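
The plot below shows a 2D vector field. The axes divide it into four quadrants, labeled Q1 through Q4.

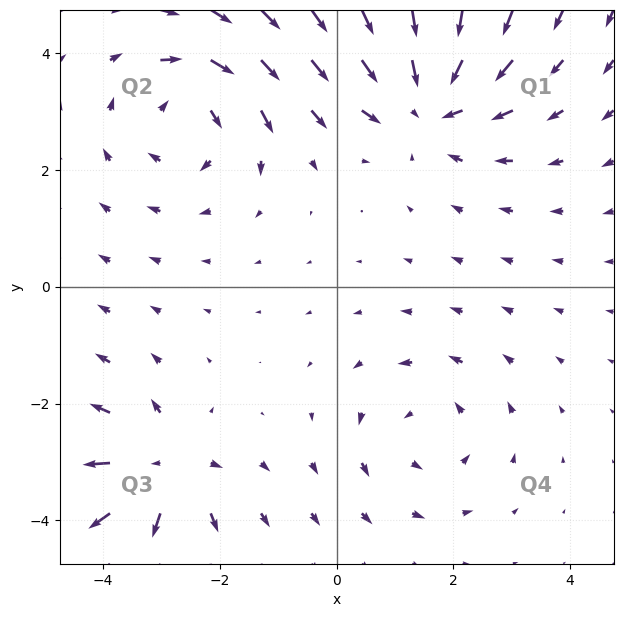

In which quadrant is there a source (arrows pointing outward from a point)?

Q3

The source sits at approximately (-3.0, -3.1), which lies in quadrant Q3. The divergence there is about +5, positive as expected for a source.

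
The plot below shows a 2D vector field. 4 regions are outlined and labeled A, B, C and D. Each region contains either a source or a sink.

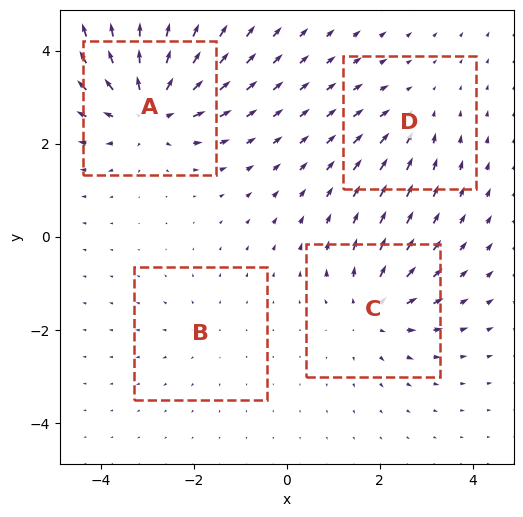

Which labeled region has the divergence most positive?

A

Divergence at each region's feature centre — A: about +7, B: about +2, C: about +5, D: about -3. Region A is most positive.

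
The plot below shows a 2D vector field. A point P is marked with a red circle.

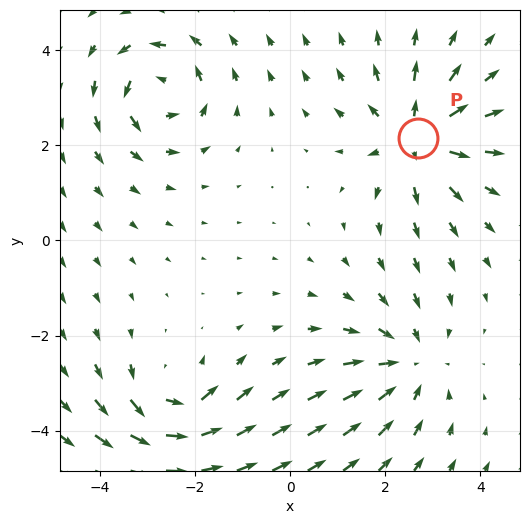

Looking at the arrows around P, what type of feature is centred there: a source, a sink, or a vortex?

source

At P (2.7, 2.1) the arrows spread outward. Divergence about +5, curl ≈0 — positive divergence with near-zero curl is a source.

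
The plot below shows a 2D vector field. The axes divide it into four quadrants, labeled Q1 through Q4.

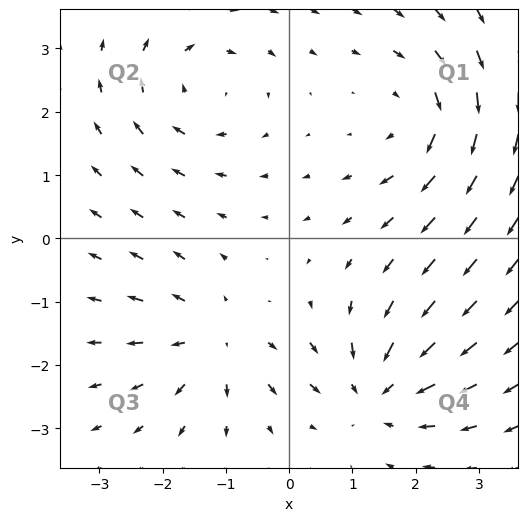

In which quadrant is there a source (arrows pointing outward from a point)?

Q3

The source sits at approximately (-1.2, -1.6), which lies in quadrant Q3. The divergence there is about +5, positive as expected for a source.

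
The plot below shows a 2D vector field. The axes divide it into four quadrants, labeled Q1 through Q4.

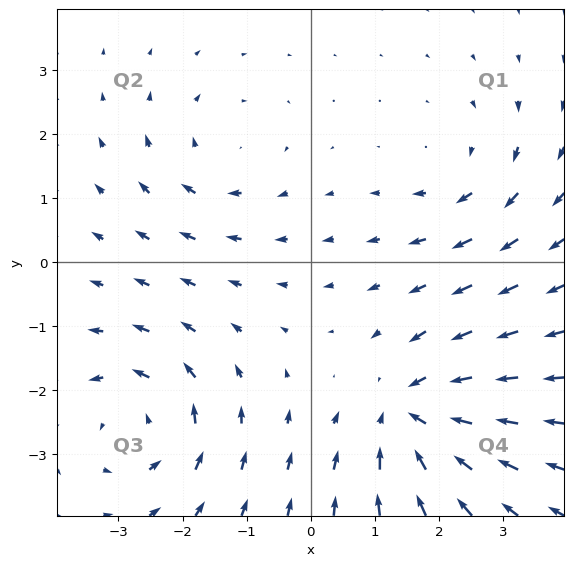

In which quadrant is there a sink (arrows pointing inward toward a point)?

Q4

The sink sits at approximately (1.6, -2.4), which lies in quadrant Q4. The divergence there is about -5, negative as expected for a sink.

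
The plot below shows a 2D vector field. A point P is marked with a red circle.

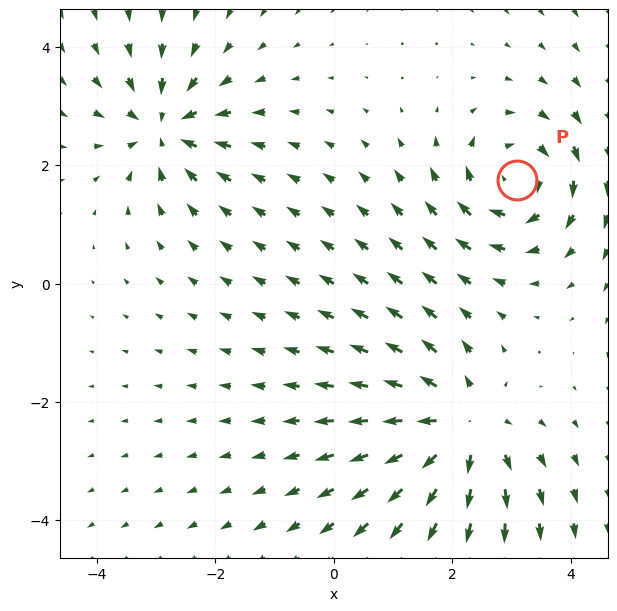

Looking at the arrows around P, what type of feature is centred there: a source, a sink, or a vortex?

At P (3.1, 1.7) the arrows circulate clockwise. Divergence ≈0, curl about -5 — near-zero divergence with nonzero curl is a vortex.

vortex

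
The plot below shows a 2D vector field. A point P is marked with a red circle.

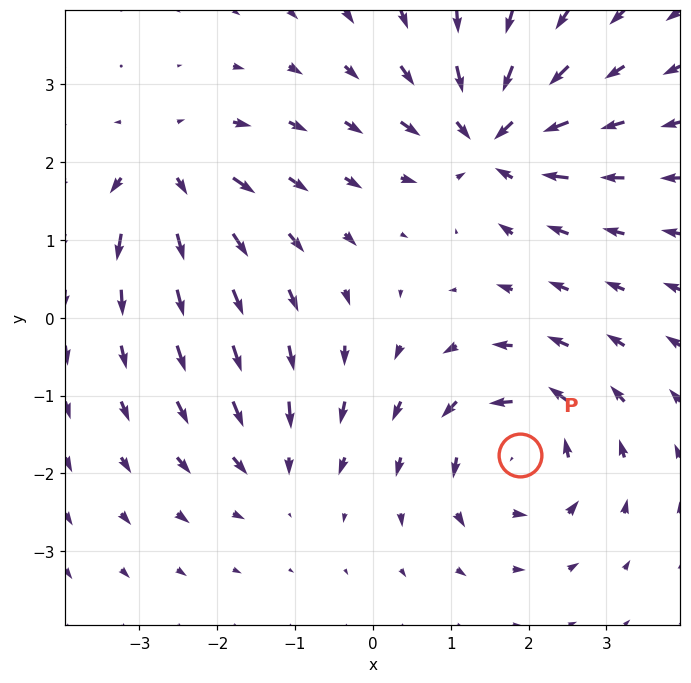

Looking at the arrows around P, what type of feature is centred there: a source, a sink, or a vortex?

vortex

At P (1.9, -1.8) the arrows circulate counterclockwise. Divergence ≈0, curl about +6 — near-zero divergence with nonzero curl is a vortex.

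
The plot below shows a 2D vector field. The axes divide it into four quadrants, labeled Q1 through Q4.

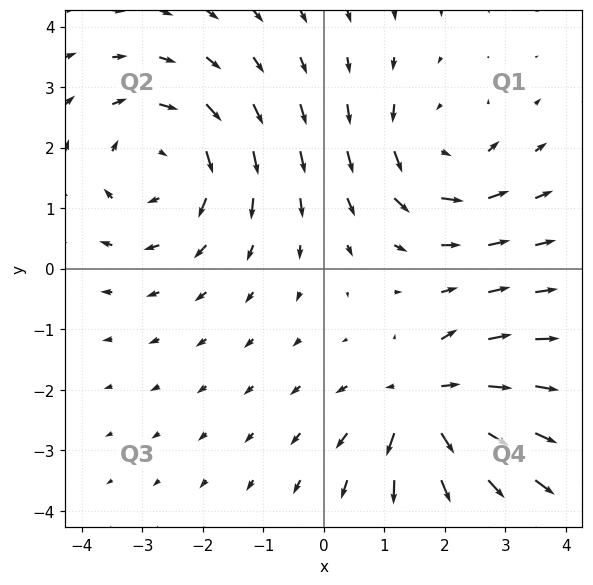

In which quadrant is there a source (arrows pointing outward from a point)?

Q4

The source sits at approximately (1.7, -2.2), which lies in quadrant Q4. The divergence there is about +4, positive as expected for a source.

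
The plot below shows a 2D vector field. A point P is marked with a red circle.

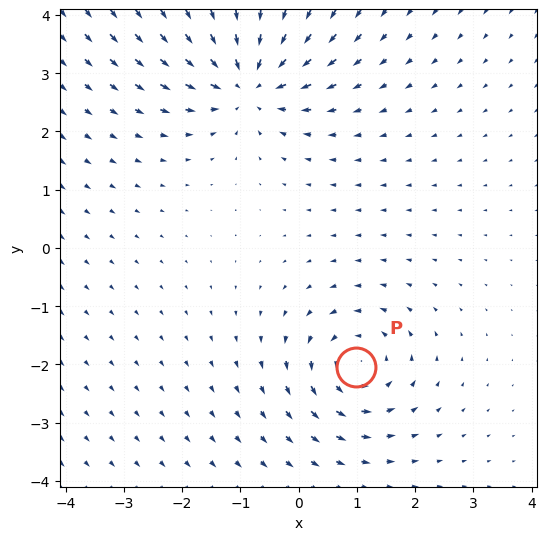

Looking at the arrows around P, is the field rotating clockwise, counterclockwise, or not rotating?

Near P at (1.0, -2.0) the arrows circulate counterclockwise. The curl (z-component) there is about +4; positive curl means counterclockwise rotation.

counterclockwise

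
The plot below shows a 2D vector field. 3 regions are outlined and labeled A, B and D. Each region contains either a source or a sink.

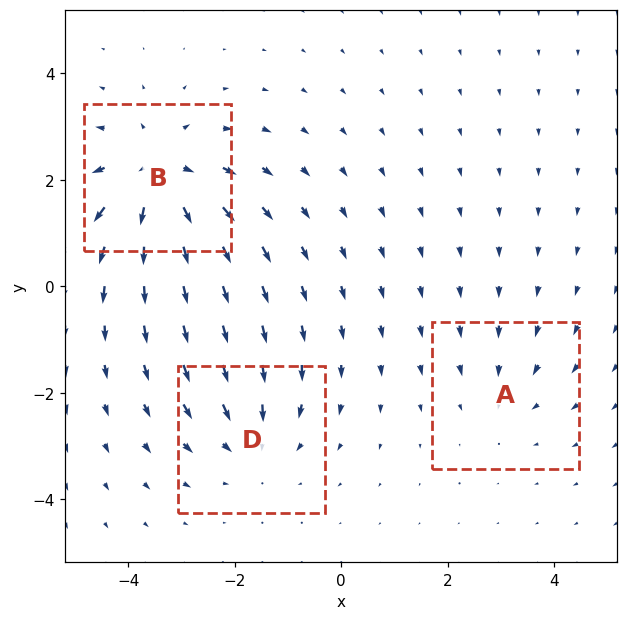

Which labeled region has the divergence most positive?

B

Divergence at each region's feature centre — A: about -2, B: about +4, D: about -3. Region B is most positive.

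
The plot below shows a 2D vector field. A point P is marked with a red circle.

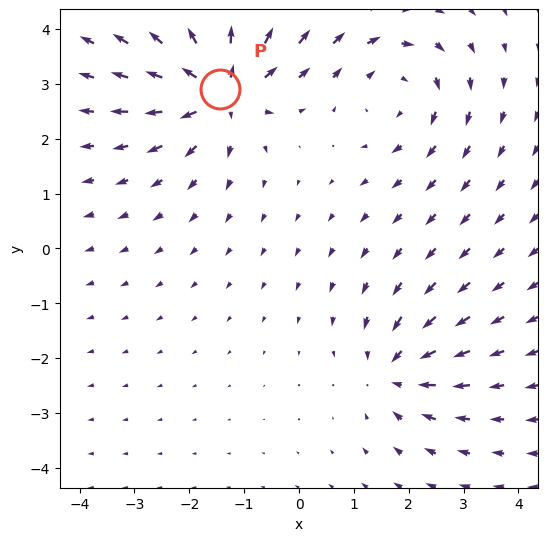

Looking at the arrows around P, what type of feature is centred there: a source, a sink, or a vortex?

At P (-1.4, 2.9) the arrows spread outward. Divergence about +6, curl ≈0 — positive divergence with near-zero curl is a source.

source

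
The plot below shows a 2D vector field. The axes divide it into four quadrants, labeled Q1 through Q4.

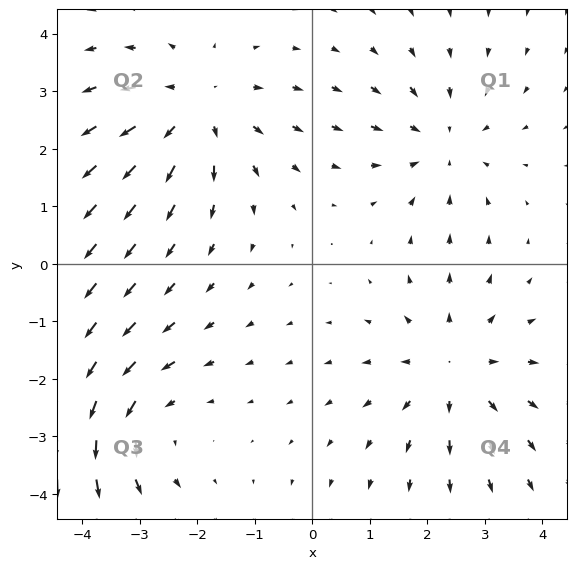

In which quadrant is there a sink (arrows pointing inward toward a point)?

The sink sits at approximately (2.3, 2.1), which lies in quadrant Q1. The divergence there is about -3, negative as expected for a sink.

Q1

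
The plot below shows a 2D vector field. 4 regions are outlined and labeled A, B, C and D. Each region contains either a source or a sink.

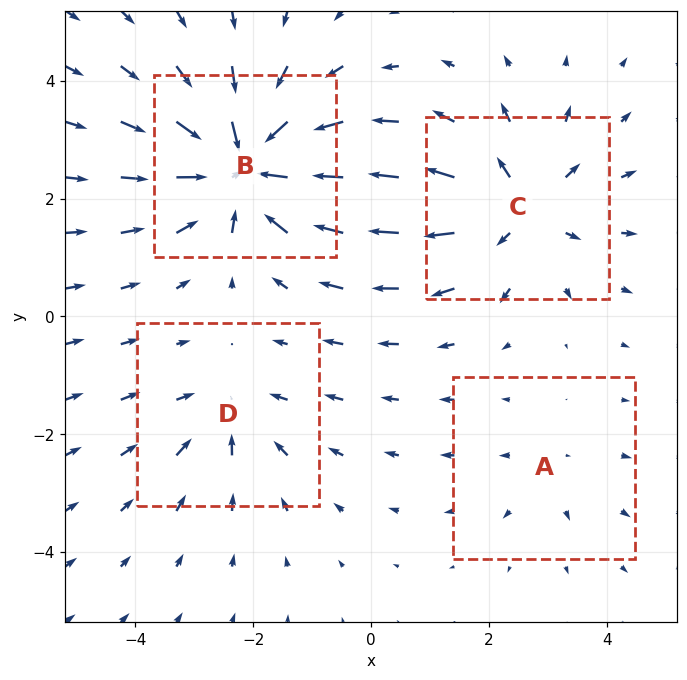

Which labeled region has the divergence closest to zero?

A

Divergence at each region's feature centre — A: about +2, B: about -7, C: about +5, D: about -3. Region A is closest to zero.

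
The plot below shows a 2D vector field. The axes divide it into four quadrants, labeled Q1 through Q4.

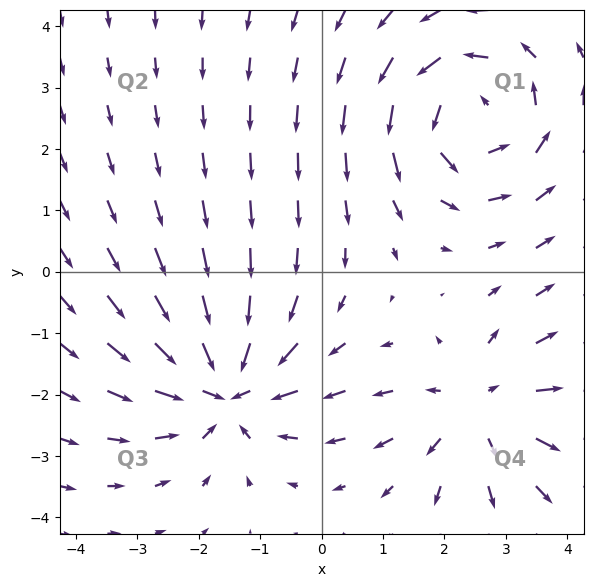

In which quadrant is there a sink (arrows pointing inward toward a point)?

The sink sits at approximately (-1.6, -1.9), which lies in quadrant Q3. The divergence there is about -5, negative as expected for a sink.

Q3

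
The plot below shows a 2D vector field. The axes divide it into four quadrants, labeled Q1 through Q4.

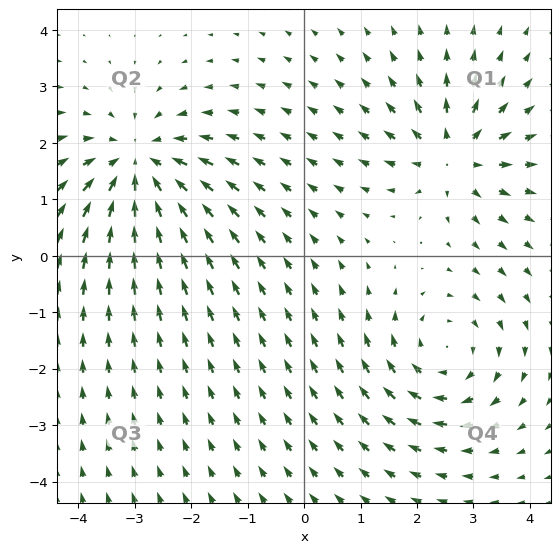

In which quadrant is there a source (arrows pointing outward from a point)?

The source sits at approximately (2.6, 1.8), which lies in quadrant Q1. The divergence there is about +4, positive as expected for a source.

Q1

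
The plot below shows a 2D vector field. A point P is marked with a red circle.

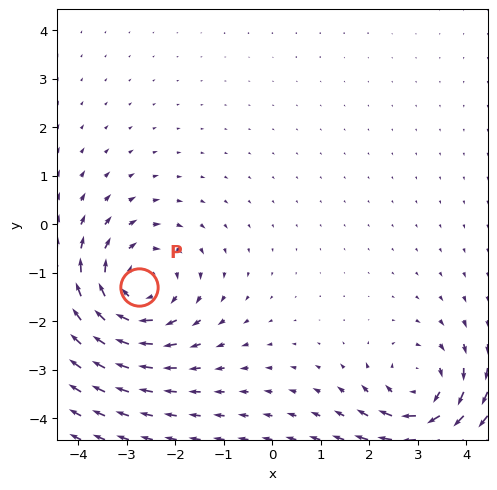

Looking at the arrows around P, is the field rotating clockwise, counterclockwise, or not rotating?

Near P at (-2.8, -1.3) the arrows circulate clockwise. The curl (z-component) there is about -4; negative curl means clockwise rotation.

clockwise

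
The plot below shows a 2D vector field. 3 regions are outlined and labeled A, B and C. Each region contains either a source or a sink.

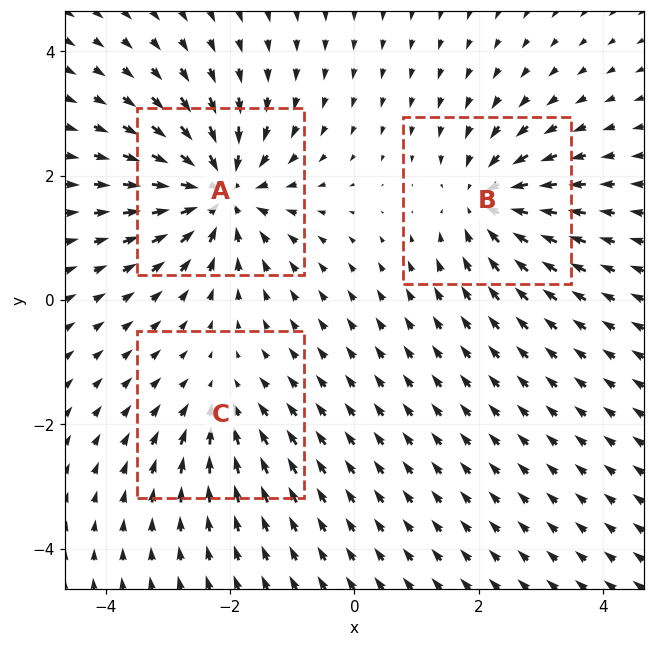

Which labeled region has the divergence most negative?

Divergence at each region's feature centre — A: about -6, B: about -4, C: about -3. Region A is most negative.

A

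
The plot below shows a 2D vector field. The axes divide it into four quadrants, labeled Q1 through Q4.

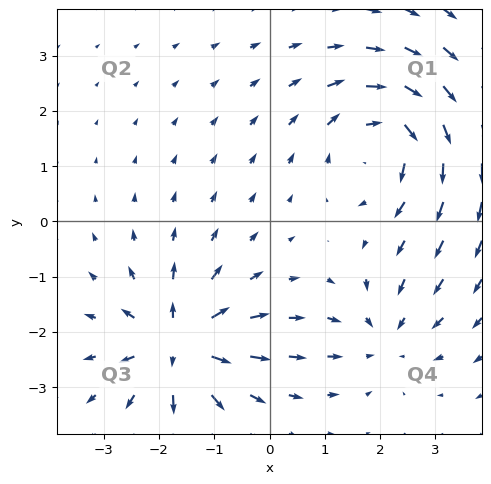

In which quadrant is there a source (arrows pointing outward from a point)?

The source sits at approximately (-1.7, -2.2), which lies in quadrant Q3. The divergence there is about +7, positive as expected for a source.

Q3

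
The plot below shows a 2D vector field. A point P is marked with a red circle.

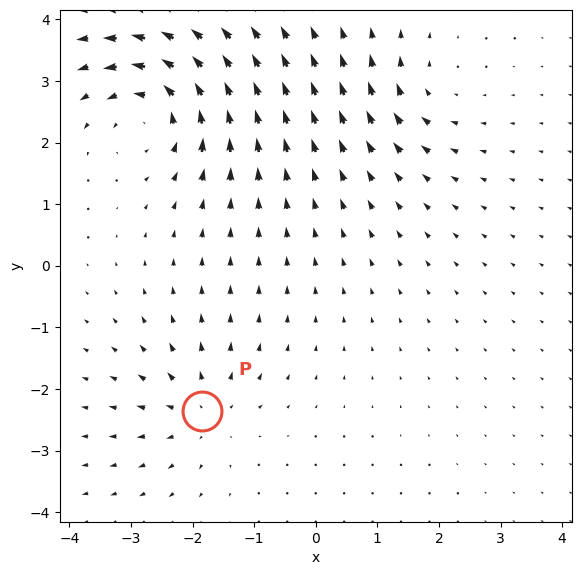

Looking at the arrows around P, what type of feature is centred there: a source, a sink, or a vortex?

At P (-1.8, -2.4) the arrows spread outward. Divergence about +4, curl ≈0 — positive divergence with near-zero curl is a source.

source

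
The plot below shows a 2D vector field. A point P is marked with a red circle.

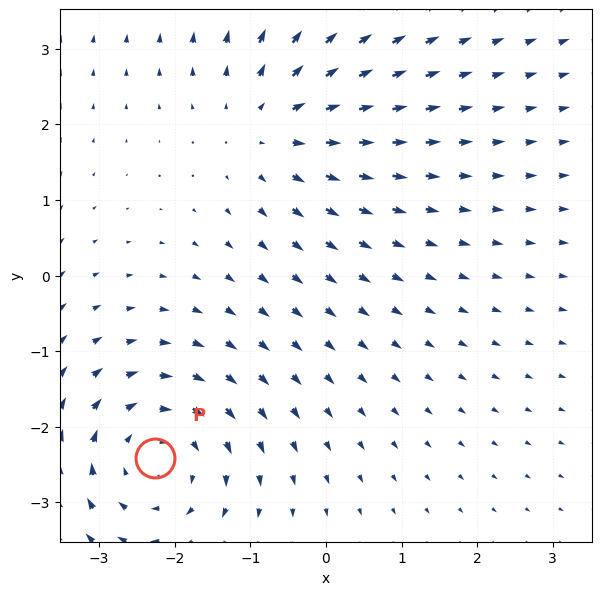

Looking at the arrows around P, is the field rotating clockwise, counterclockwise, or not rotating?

clockwise

Near P at (-2.3, -2.4) the arrows circulate clockwise. The curl (z-component) there is about -4; negative curl means clockwise rotation.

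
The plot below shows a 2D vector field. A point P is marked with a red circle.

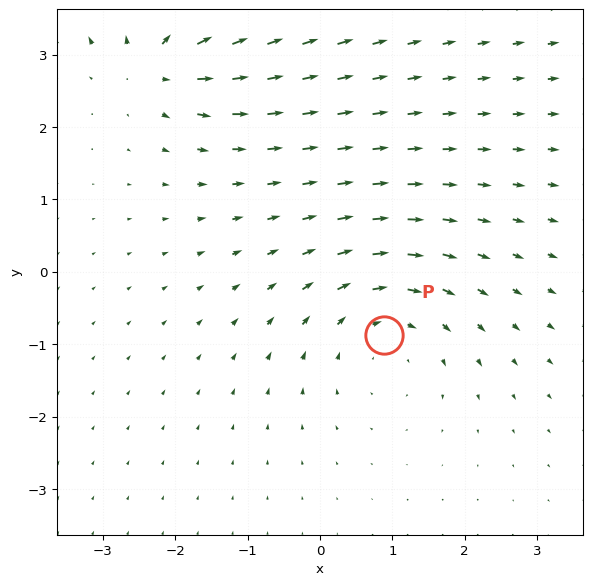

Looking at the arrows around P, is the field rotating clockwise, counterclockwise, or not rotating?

Near P at (0.9, -0.9) the arrows circulate clockwise. The curl (z-component) there is about -4; negative curl means clockwise rotation.

clockwise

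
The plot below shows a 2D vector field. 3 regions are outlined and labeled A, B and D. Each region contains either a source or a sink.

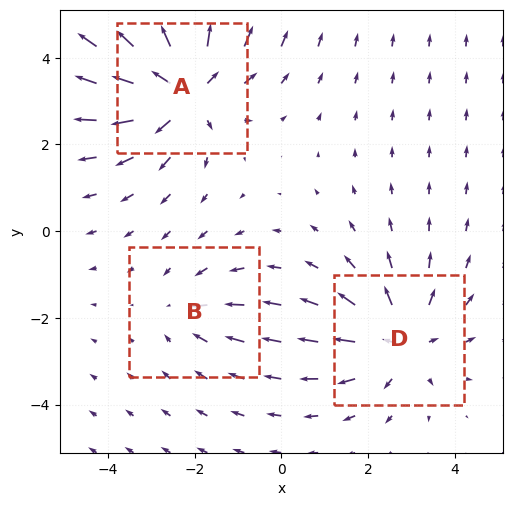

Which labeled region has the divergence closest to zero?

Divergence at each region's feature centre — A: about +5, B: about -2, D: about +3. Region B is closest to zero.

B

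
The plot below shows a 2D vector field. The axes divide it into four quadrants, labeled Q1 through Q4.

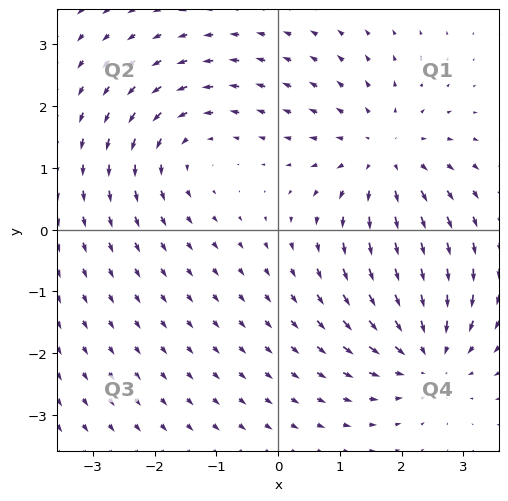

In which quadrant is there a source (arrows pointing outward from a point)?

The source sits at approximately (1.7, 1.2), which lies in quadrant Q1. The divergence there is about +3, positive as expected for a source.

Q1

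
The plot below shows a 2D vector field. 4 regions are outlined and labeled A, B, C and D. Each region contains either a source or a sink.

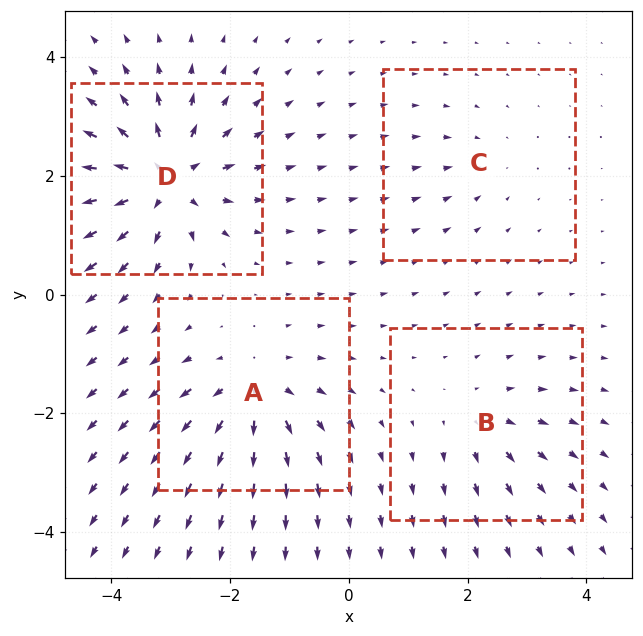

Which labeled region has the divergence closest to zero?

C

Divergence at each region's feature centre — A: about +6, B: about +4, C: about -2, D: about +9. Region C is closest to zero.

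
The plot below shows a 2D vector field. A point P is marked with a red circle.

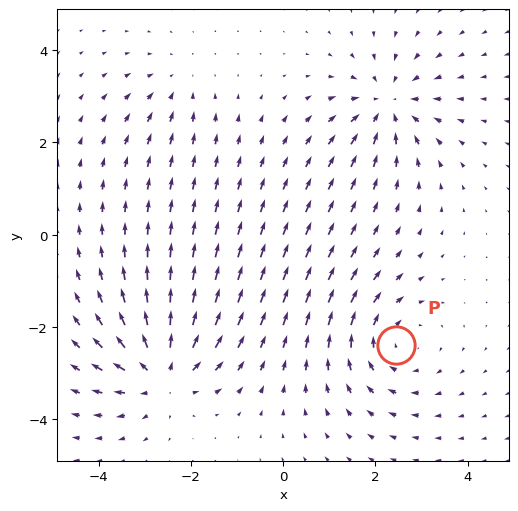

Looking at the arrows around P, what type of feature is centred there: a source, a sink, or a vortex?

At P (2.4, -2.4) the arrows circulate clockwise. Divergence ≈0, curl about -4 — near-zero divergence with nonzero curl is a vortex.

vortex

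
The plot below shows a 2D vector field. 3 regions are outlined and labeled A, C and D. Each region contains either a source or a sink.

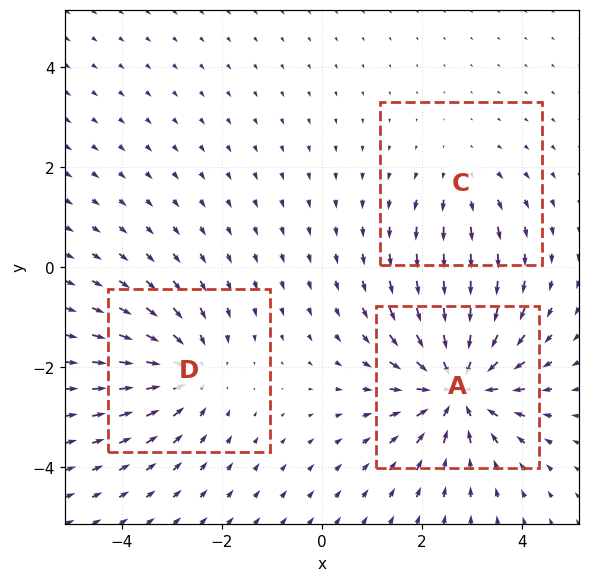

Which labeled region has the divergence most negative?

A

Divergence at each region's feature centre — A: about -5, C: about +2, D: about -3. Region A is most negative.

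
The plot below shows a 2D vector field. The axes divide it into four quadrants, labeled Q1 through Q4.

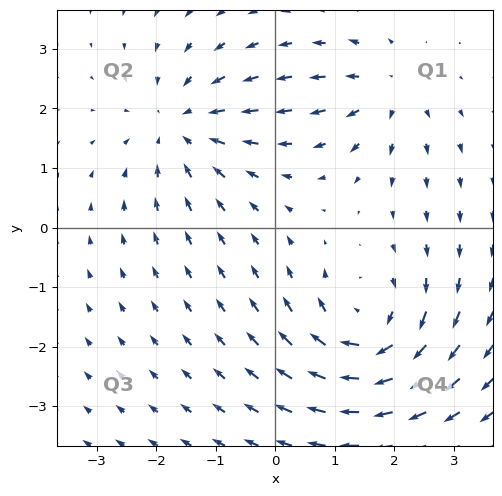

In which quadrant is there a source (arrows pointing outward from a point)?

Q1

The source sits at approximately (1.9, 2.3), which lies in quadrant Q1. The divergence there is about +4, positive as expected for a source.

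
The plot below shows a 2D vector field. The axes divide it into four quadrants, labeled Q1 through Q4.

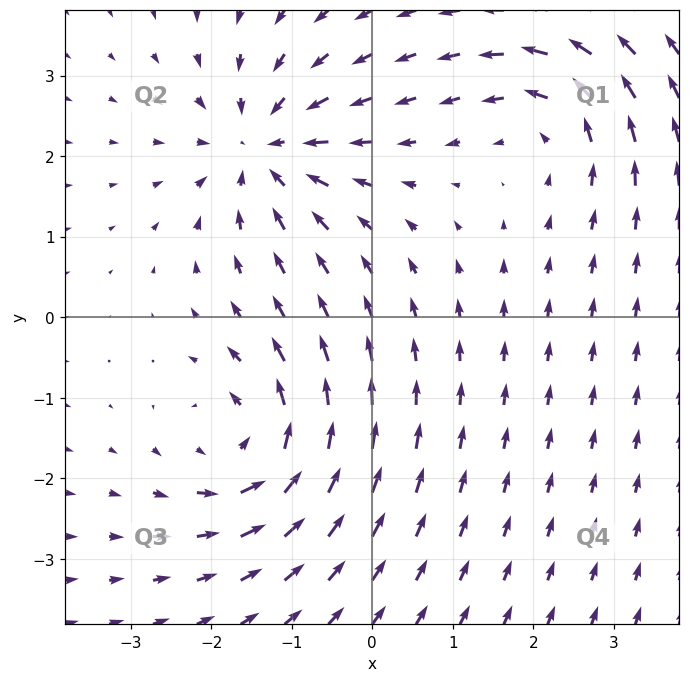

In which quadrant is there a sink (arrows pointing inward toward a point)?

The sink sits at approximately (-1.4, 2.1), which lies in quadrant Q2. The divergence there is about -4, negative as expected for a sink.

Q2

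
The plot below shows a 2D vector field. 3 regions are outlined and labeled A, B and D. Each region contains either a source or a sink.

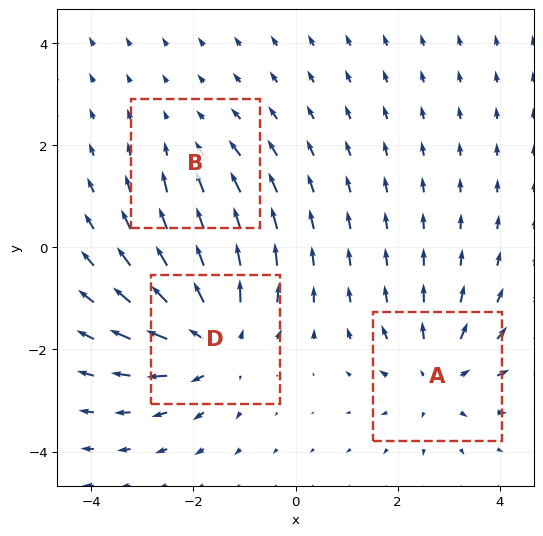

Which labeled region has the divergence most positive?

D

Divergence at each region's feature centre — A: about +3, B: about -2, D: about +4. Region D is most positive.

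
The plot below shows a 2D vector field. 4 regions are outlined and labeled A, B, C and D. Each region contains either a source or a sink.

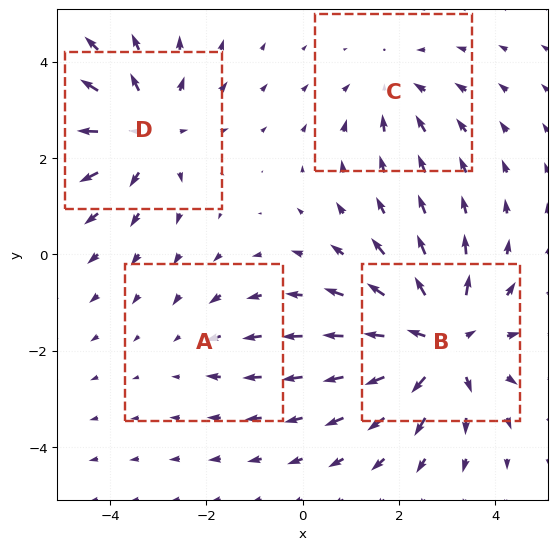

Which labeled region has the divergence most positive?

B

Divergence at each region's feature centre — A: about -2, B: about +6, C: about -3, D: about +4. Region B is most positive.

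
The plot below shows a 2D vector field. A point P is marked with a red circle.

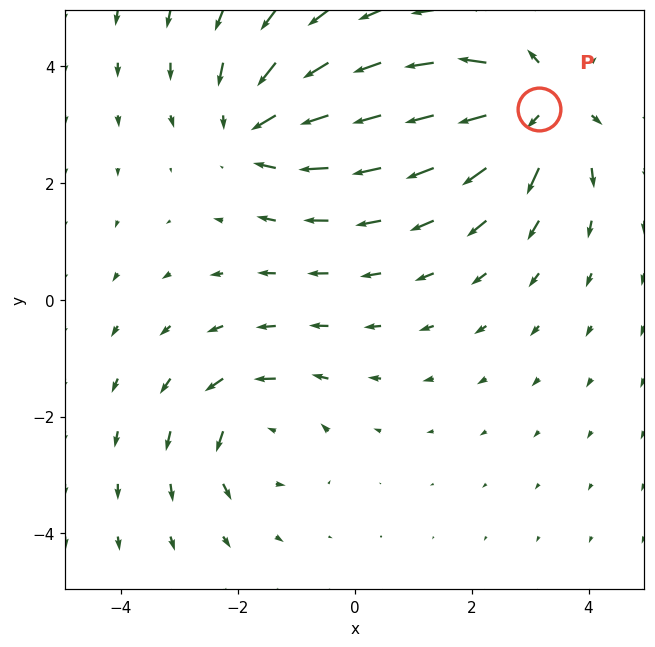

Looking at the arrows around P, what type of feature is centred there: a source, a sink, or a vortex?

source

At P (3.2, 3.3) the arrows spread outward. Divergence about +6, curl ≈0 — positive divergence with near-zero curl is a source.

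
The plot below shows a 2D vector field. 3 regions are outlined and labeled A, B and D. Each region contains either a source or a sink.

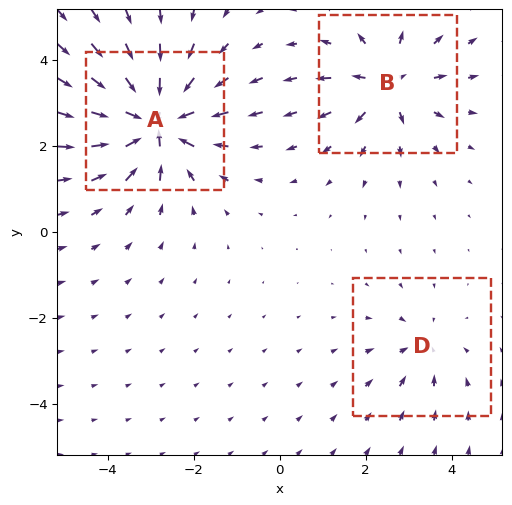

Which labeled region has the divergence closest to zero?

D

Divergence at each region's feature centre — A: about -6, B: about +4, D: about -2. Region D is closest to zero.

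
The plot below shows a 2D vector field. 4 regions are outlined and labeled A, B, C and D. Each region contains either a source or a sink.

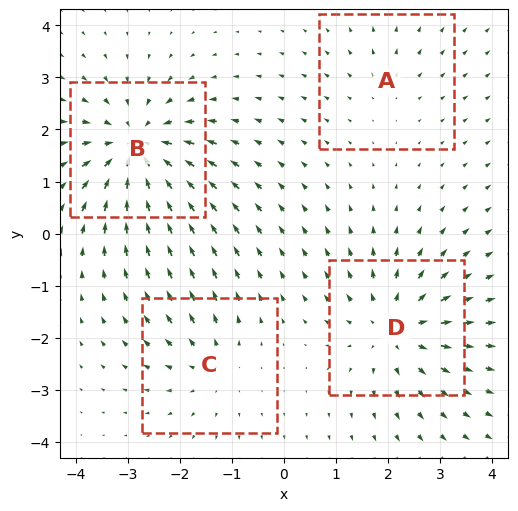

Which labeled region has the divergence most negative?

B

Divergence at each region's feature centre — A: about +2, B: about -7, C: about +4, D: about +5. Region B is most negative.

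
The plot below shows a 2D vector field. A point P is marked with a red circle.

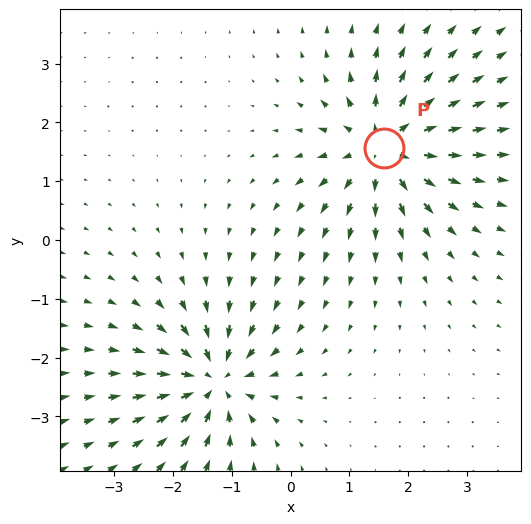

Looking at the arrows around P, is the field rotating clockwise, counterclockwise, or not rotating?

Near P at (1.6, 1.6) the arrows show no circulation. The curl there is ≈0.

not rotating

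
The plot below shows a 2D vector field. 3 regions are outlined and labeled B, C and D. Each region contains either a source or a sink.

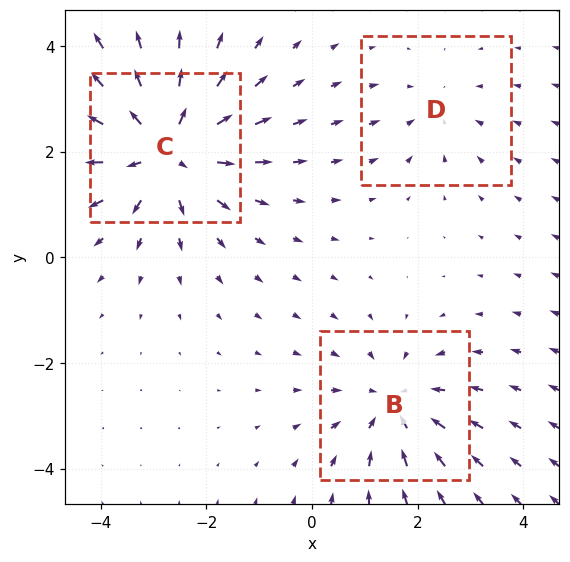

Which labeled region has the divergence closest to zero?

Divergence at each region's feature centre — B: about -3, C: about +4, D: about -2. Region D is closest to zero.

D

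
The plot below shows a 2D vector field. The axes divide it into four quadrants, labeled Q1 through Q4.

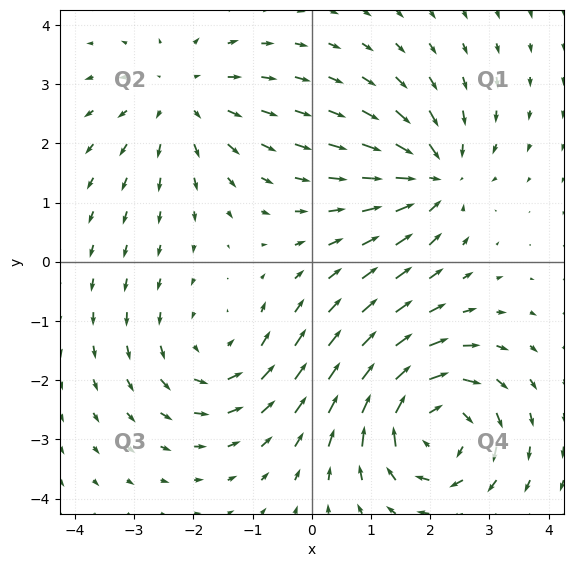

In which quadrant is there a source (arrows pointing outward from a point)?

The source sits at approximately (-2.2, 2.8), which lies in quadrant Q2. The divergence there is about +3, positive as expected for a source.

Q2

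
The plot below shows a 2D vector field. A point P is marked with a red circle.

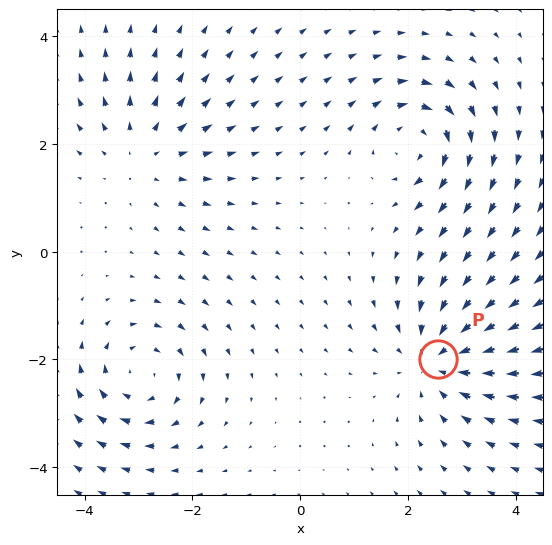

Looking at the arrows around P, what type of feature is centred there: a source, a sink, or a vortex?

sink

At P (2.6, -2.0) the arrows converge inward. Divergence about -5, curl ≈0 — negative divergence with near-zero curl is a sink.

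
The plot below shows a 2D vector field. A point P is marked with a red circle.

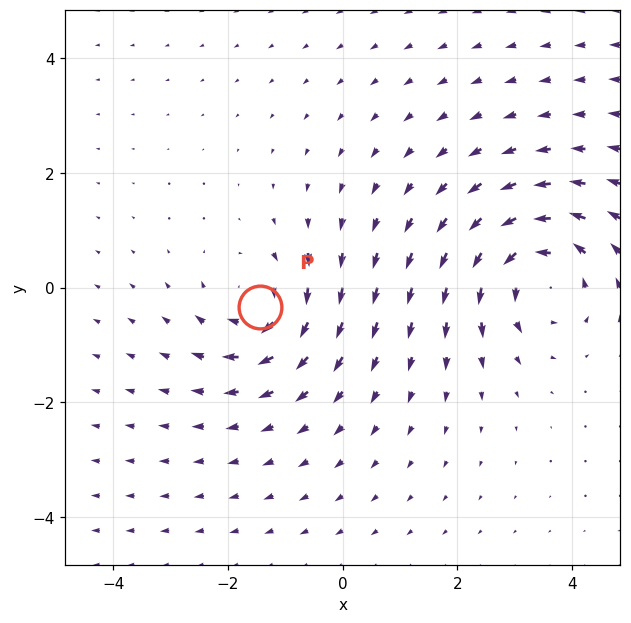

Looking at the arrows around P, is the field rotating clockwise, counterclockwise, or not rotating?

clockwise

Near P at (-1.4, -0.3) the arrows circulate clockwise. The curl (z-component) there is about -5; negative curl means clockwise rotation.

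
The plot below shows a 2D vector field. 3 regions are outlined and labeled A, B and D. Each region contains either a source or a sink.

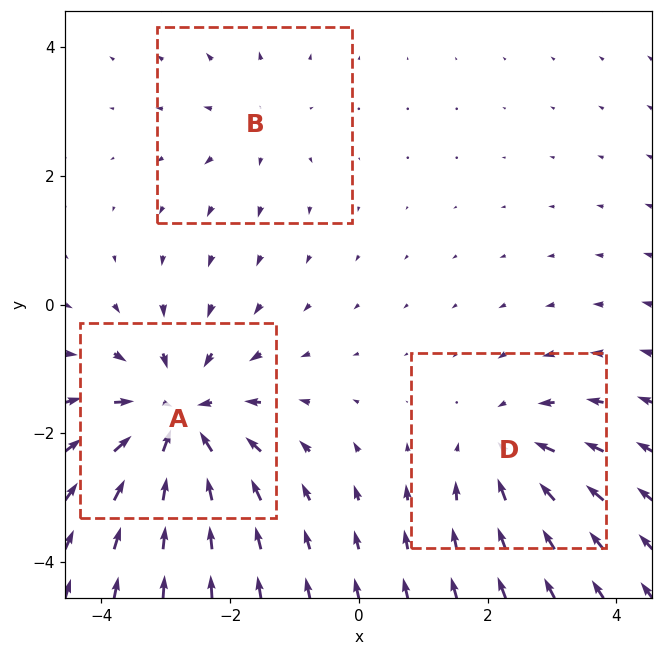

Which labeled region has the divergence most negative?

A

Divergence at each region's feature centre — A: about -5, B: about +2, D: about -3. Region A is most negative.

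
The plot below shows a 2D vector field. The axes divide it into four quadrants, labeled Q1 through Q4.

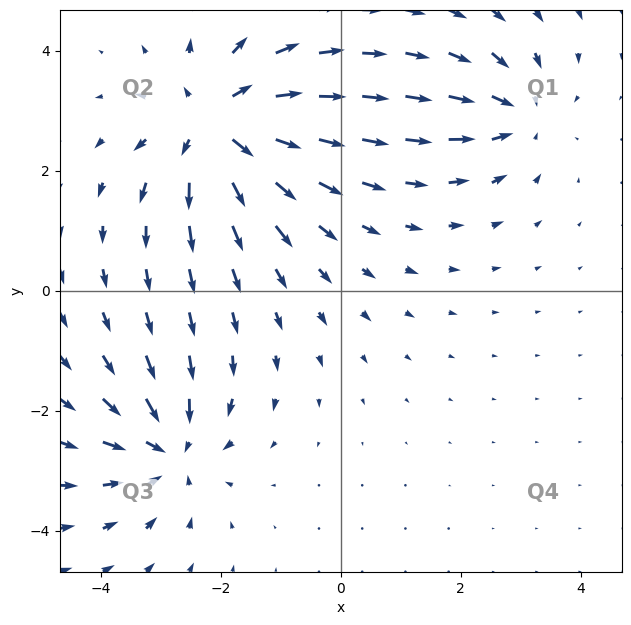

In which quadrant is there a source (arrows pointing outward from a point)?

Q2

The source sits at approximately (-2.1, 2.8), which lies in quadrant Q2. The divergence there is about +5, positive as expected for a source.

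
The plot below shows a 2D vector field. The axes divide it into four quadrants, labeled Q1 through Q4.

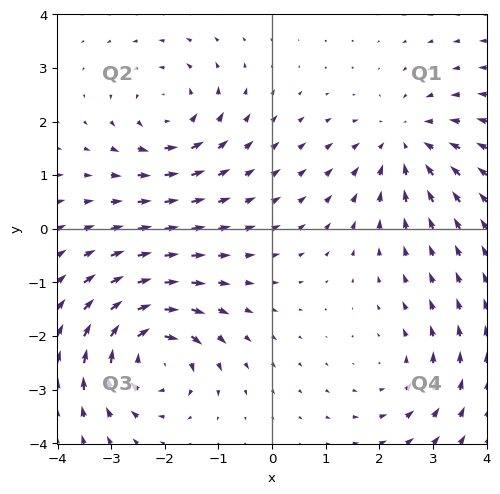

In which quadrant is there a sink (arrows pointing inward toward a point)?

The sink sits at approximately (2.5, 1.6), which lies in quadrant Q1. The divergence there is about -4, negative as expected for a sink.

Q1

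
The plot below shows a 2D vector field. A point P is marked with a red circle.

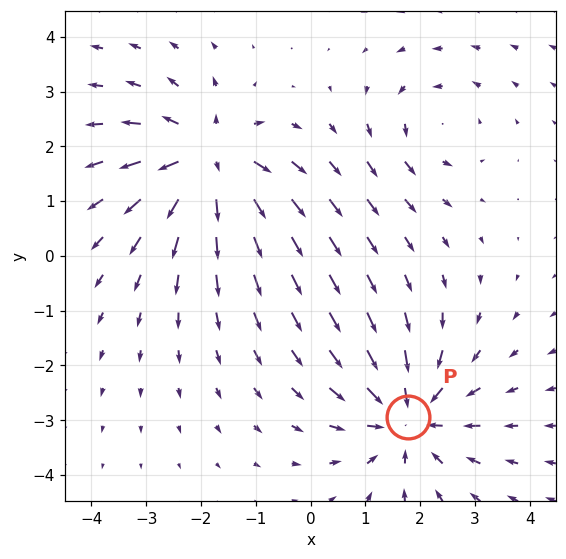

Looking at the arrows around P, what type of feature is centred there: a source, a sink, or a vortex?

sink

At P (1.8, -2.9) the arrows converge inward. Divergence about -5, curl ≈0 — negative divergence with near-zero curl is a sink.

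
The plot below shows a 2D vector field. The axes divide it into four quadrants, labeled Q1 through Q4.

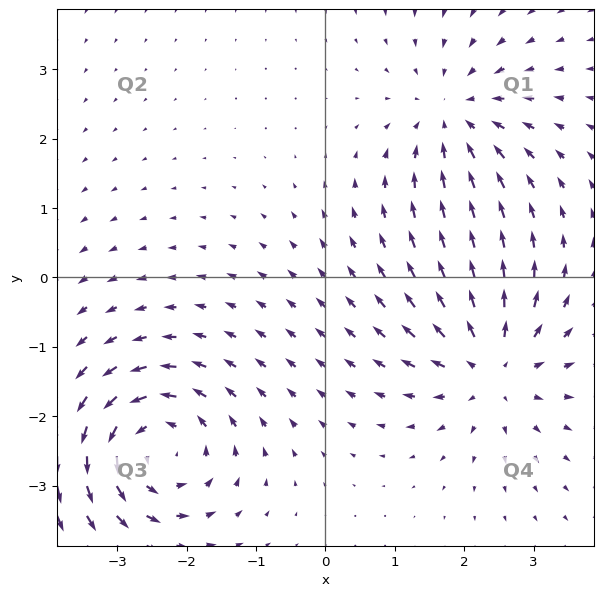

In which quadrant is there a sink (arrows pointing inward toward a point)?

Q1

The sink sits at approximately (1.9, 2.3), which lies in quadrant Q1. The divergence there is about -3, negative as expected for a sink.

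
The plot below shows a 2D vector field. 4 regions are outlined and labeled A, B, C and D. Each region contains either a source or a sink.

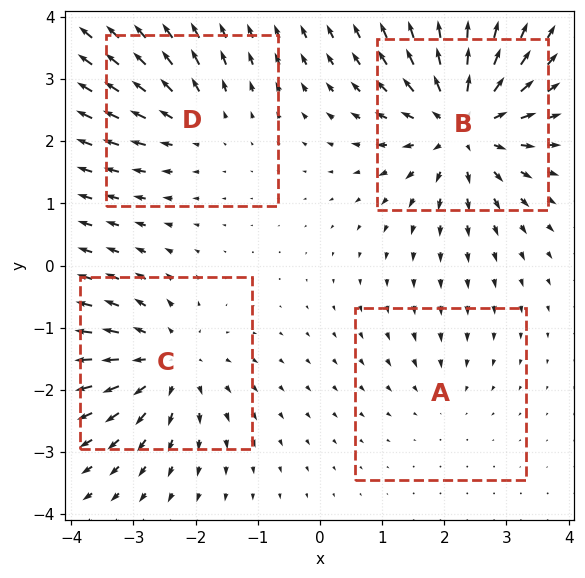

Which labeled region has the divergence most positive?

Divergence at each region's feature centre — A: about -2, B: about +7, C: about +5, D: about +4. Region B is most positive.

B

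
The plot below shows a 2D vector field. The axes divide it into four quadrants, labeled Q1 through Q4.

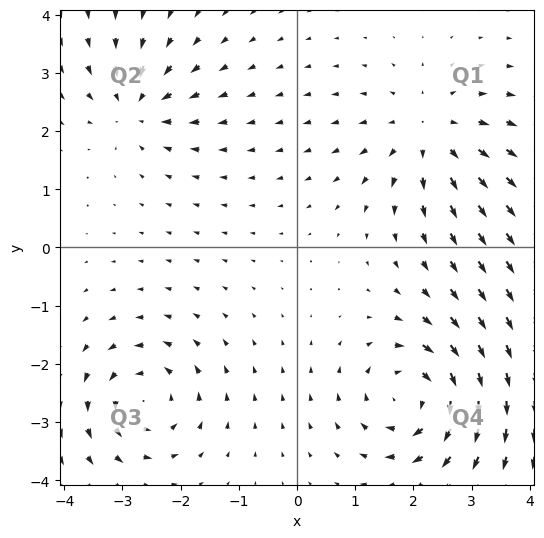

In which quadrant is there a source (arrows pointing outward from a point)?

Q1

The source sits at approximately (2.3, 2.0), which lies in quadrant Q1. The divergence there is about +4, positive as expected for a source.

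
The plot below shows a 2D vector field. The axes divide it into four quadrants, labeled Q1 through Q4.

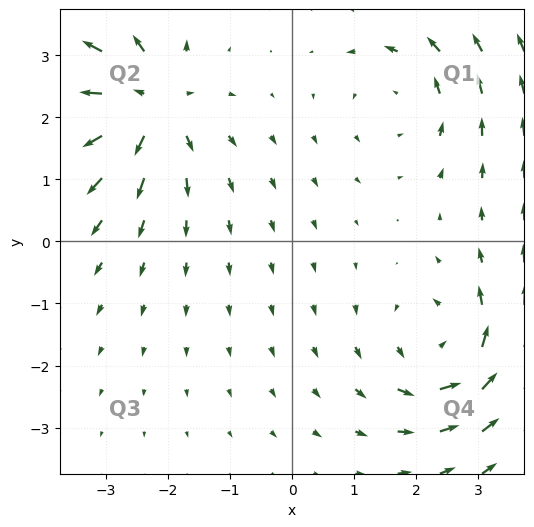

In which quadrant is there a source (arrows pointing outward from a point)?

Q2

The source sits at approximately (-2.3, 2.2), which lies in quadrant Q2. The divergence there is about +5, positive as expected for a source.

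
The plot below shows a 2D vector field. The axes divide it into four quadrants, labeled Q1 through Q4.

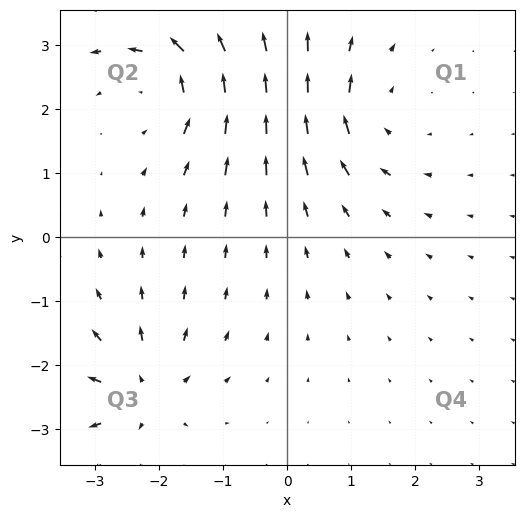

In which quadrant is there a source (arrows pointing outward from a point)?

The source sits at approximately (-2.3, -2.4), which lies in quadrant Q3. The divergence there is about +5, positive as expected for a source.

Q3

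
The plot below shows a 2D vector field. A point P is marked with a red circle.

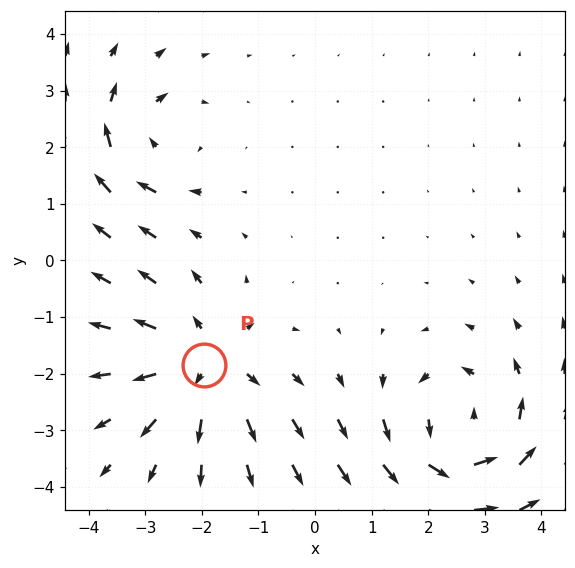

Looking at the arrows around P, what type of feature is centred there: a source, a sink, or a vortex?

At P (-2.0, -1.8) the arrows spread outward. Divergence about +4, curl ≈0 — positive divergence with near-zero curl is a source.

source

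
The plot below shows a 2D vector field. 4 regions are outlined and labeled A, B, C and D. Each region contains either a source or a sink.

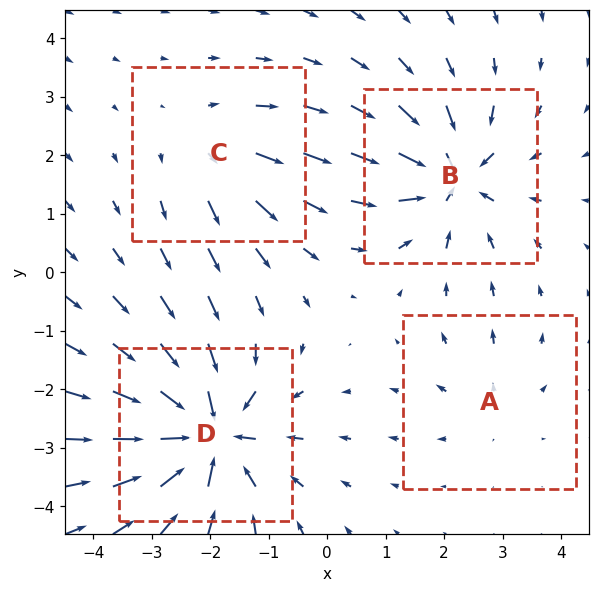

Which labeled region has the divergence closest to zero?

A

Divergence at each region's feature centre — A: about +2, B: about -7, C: about +4, D: about -9. Region A is closest to zero.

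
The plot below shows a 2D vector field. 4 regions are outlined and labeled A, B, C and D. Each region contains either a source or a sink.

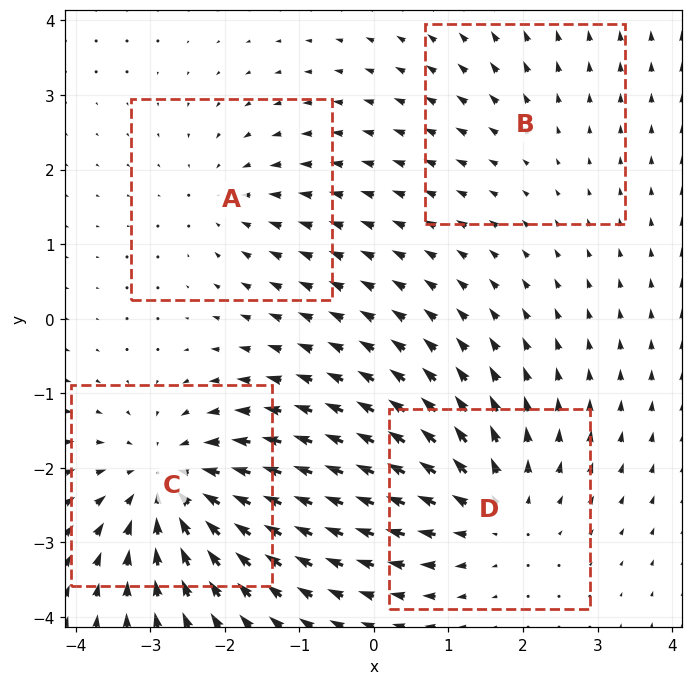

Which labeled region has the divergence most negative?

C

Divergence at each region's feature centre — A: about -3, B: about +2, C: about -6, D: about +5. Region C is most negative.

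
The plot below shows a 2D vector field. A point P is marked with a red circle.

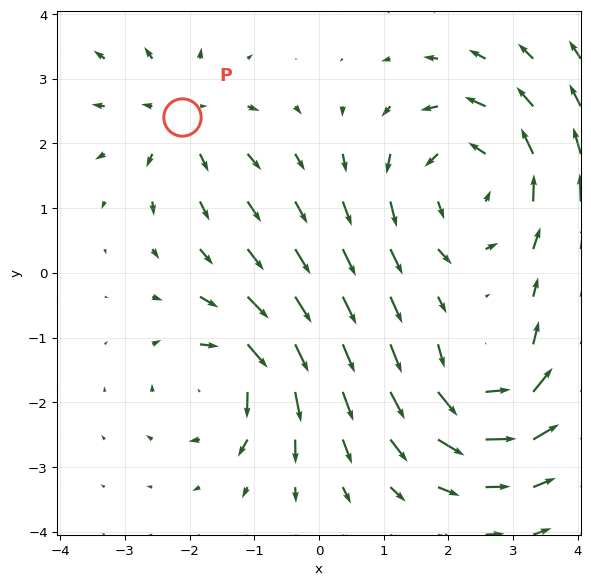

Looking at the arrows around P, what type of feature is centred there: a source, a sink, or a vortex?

At P (-2.1, 2.4) the arrows spread outward. Divergence about +3, curl ≈0 — positive divergence with near-zero curl is a source.

source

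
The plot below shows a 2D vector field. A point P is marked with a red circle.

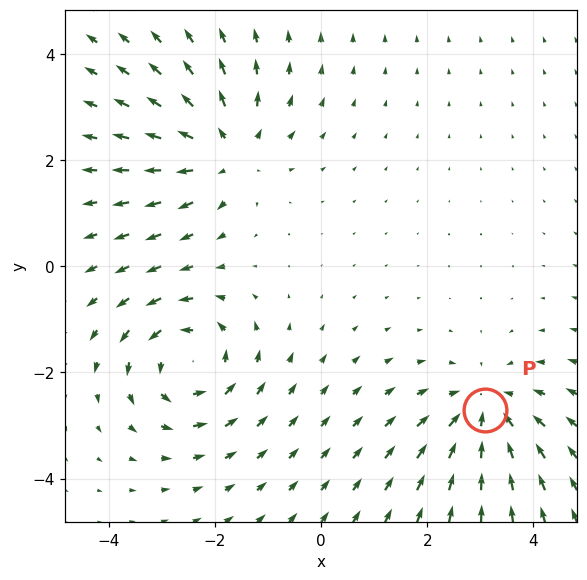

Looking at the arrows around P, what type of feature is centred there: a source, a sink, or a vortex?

sink

At P (3.1, -2.7) the arrows converge inward. Divergence about -4, curl ≈0 — negative divergence with near-zero curl is a sink.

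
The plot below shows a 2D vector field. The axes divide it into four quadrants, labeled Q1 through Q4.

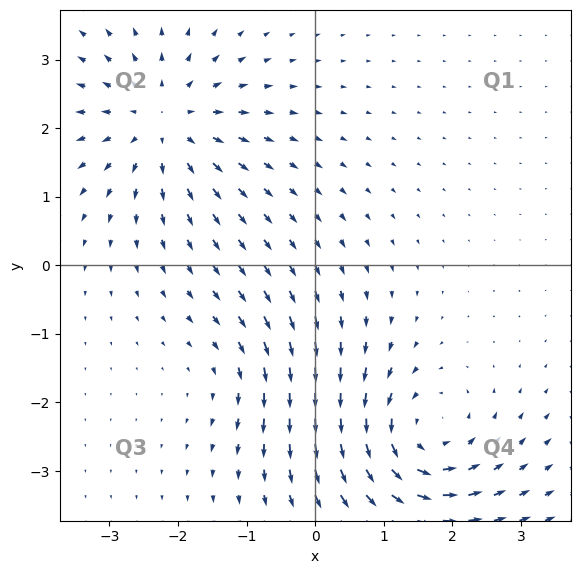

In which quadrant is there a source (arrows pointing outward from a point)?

Q2

The source sits at approximately (-2.2, 2.1), which lies in quadrant Q2. The divergence there is about +5, positive as expected for a source.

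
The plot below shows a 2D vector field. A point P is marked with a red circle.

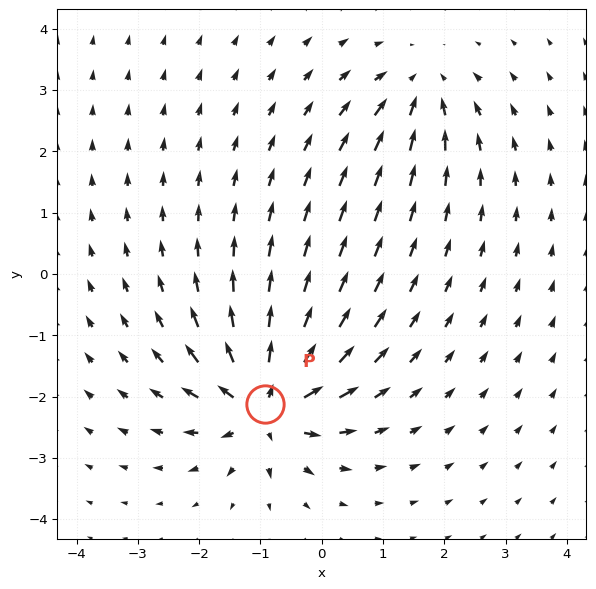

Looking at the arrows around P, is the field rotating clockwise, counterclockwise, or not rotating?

not rotating

Near P at (-0.9, -2.1) the arrows show no circulation. The curl there is ≈0.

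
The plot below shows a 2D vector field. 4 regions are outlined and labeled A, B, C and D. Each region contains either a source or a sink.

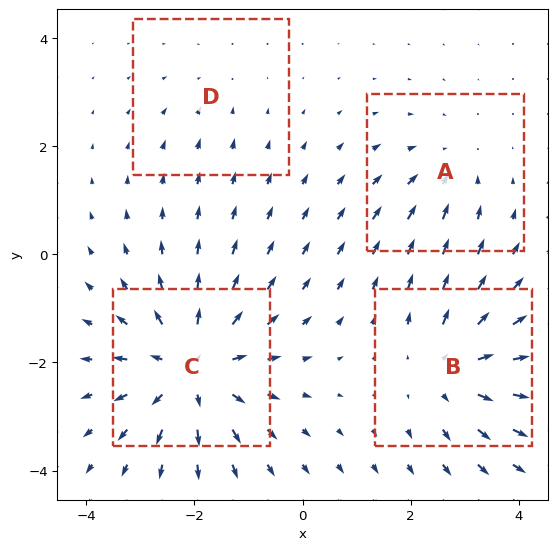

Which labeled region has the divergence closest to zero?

D

Divergence at each region's feature centre — A: about -3, B: about +5, C: about +6, D: about -2. Region D is closest to zero.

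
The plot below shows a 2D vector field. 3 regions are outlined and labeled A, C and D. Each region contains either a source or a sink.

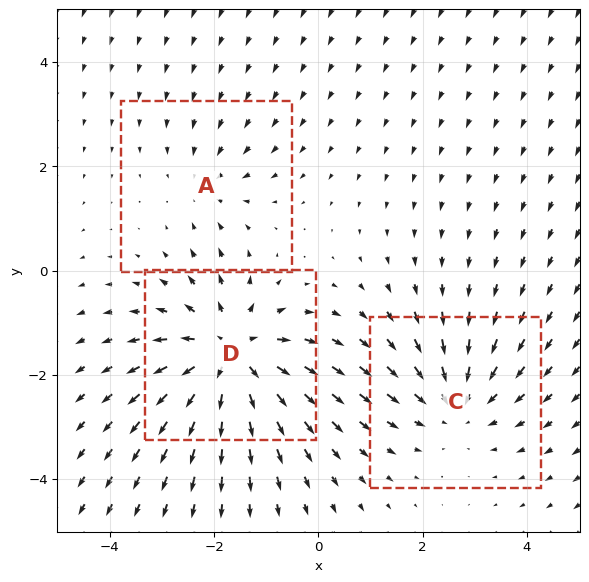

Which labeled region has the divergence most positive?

Divergence at each region's feature centre — A: about -2, C: about -3, D: about +4. Region D is most positive.

D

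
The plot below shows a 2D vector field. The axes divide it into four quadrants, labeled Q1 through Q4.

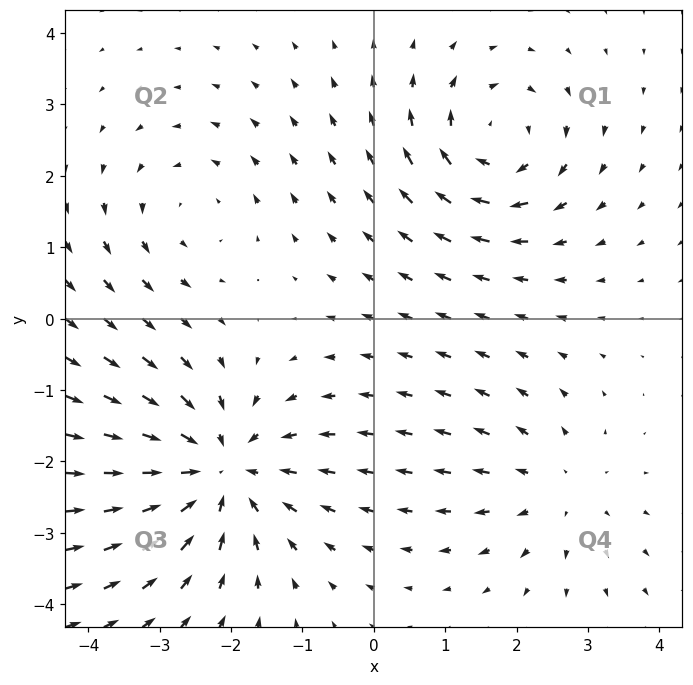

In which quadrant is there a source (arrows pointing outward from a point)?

The source sits at approximately (2.5, -2.4), which lies in quadrant Q4. The divergence there is about +2, positive as expected for a source.

Q4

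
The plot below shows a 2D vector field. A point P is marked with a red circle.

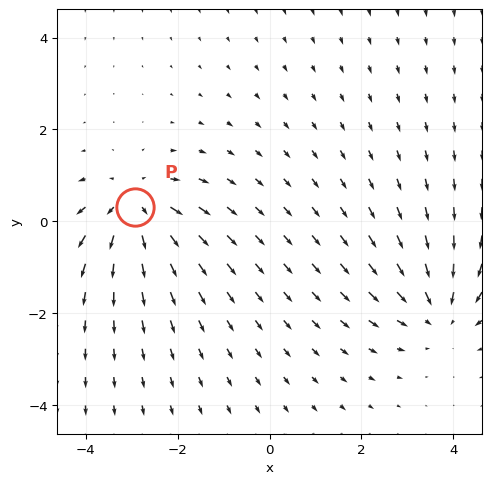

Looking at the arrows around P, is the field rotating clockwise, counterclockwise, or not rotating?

Near P at (-2.9, 0.3) the arrows show no circulation. The curl there is ≈0.

not rotating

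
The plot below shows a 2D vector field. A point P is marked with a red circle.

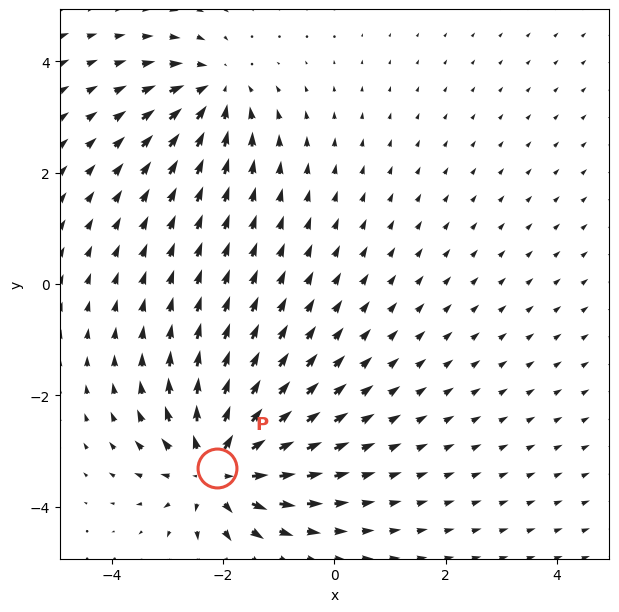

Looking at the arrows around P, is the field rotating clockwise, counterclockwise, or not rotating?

Near P at (-2.1, -3.3) the arrows show no circulation. The curl there is ≈0.

not rotating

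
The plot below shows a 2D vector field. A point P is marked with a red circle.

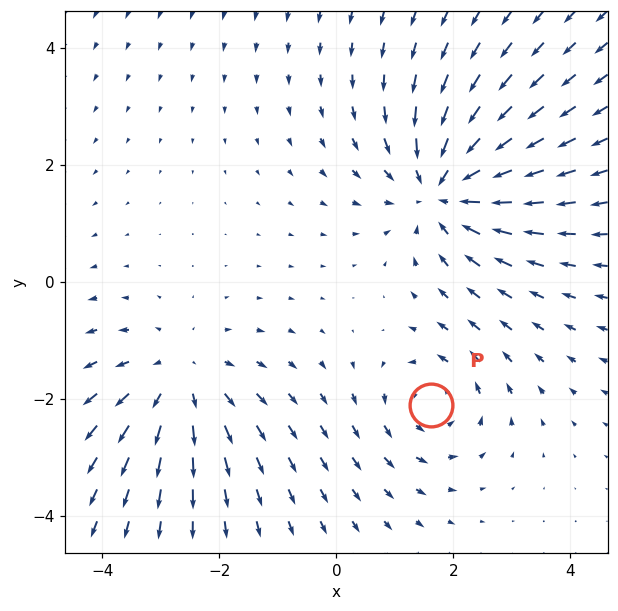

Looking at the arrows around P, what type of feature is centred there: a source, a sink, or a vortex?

vortex

At P (1.6, -2.1) the arrows circulate counterclockwise. Divergence ≈0, curl about +3 — near-zero divergence with nonzero curl is a vortex.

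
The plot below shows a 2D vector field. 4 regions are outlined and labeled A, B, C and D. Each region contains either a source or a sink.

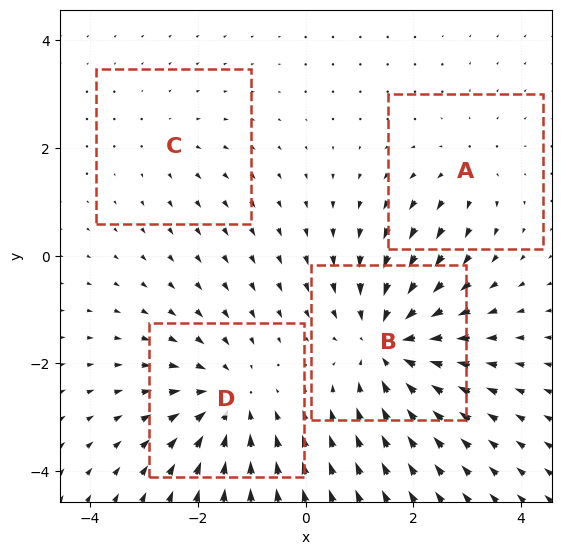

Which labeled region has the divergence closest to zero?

C

Divergence at each region's feature centre — A: about +3, B: about -6, C: about +2, D: about -5. Region C is closest to zero.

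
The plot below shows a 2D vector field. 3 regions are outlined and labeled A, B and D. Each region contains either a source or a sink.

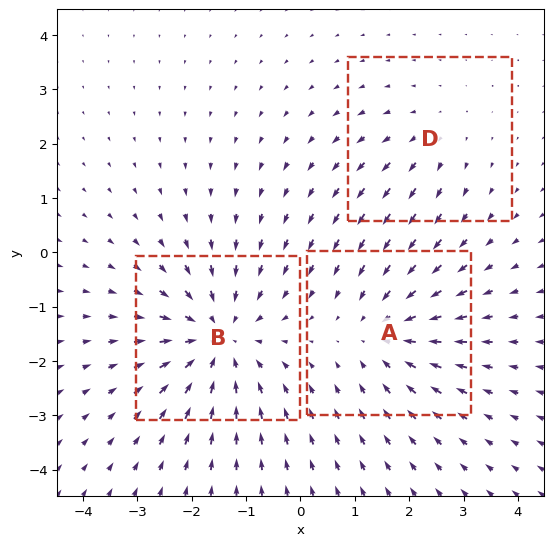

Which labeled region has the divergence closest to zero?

Divergence at each region's feature centre — A: about -3, B: about -4, D: about +2. Region D is closest to zero.

D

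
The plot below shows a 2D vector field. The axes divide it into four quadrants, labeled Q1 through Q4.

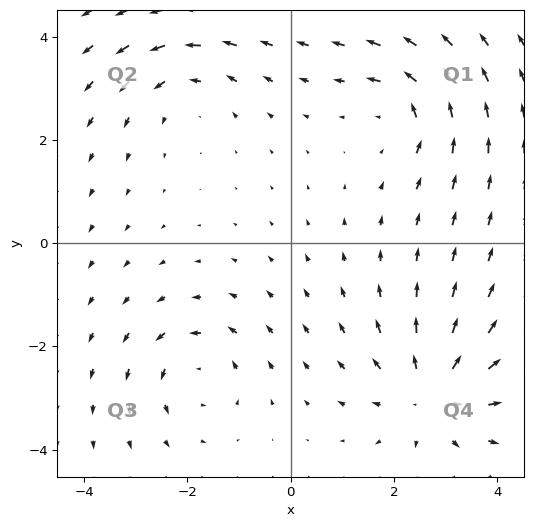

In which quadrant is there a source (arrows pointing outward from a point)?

The source sits at approximately (2.7, -2.9), which lies in quadrant Q4. The divergence there is about +3, positive as expected for a source.

Q4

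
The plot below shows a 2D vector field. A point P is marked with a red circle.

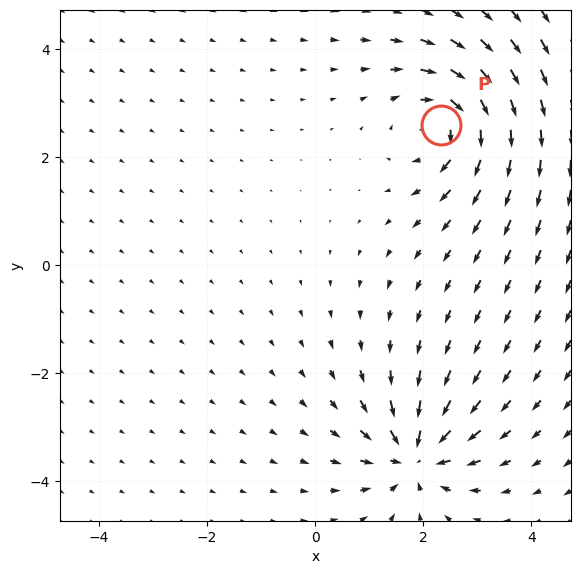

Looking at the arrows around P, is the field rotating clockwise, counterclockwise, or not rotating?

Near P at (2.3, 2.6) the arrows circulate clockwise. The curl (z-component) there is about -3; negative curl means clockwise rotation.

clockwise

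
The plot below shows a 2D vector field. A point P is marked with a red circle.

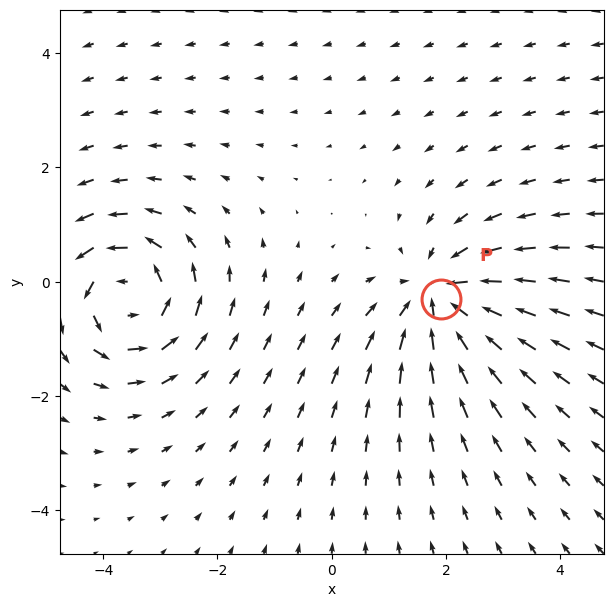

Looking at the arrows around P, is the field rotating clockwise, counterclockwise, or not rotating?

not rotating

Near P at (1.9, -0.3) the arrows show no circulation. The curl there is ≈0.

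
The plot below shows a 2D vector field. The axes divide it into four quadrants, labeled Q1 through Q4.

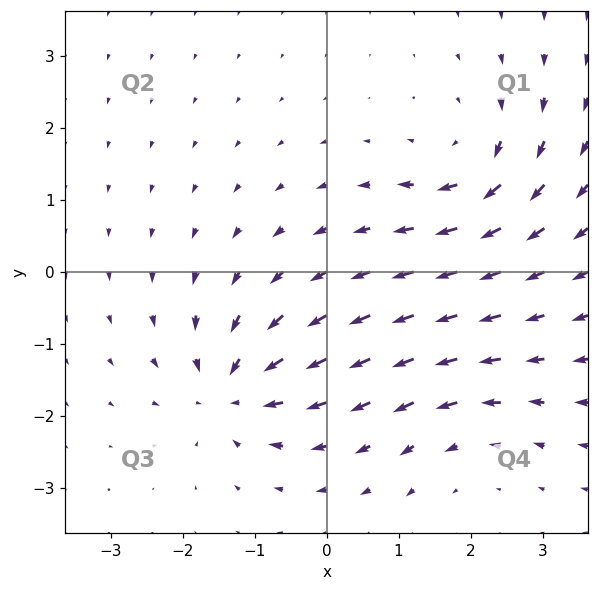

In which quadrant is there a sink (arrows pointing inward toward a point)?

Q3

The sink sits at approximately (-1.3, -1.6), which lies in quadrant Q3. The divergence there is about -7, negative as expected for a sink.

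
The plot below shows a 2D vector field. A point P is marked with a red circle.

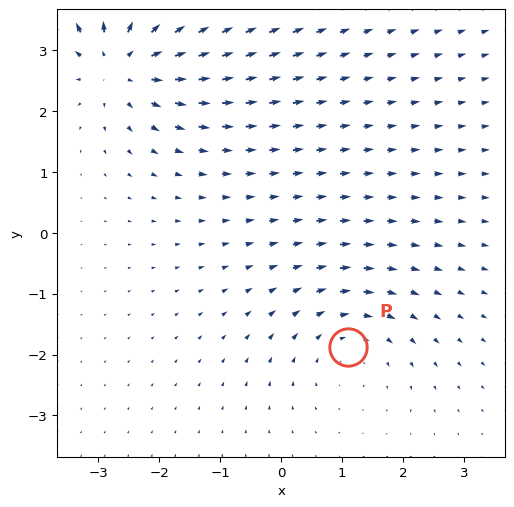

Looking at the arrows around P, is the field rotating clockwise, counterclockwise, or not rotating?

Near P at (1.1, -1.9) the arrows circulate clockwise. The curl (z-component) there is about -2; negative curl means clockwise rotation.

clockwise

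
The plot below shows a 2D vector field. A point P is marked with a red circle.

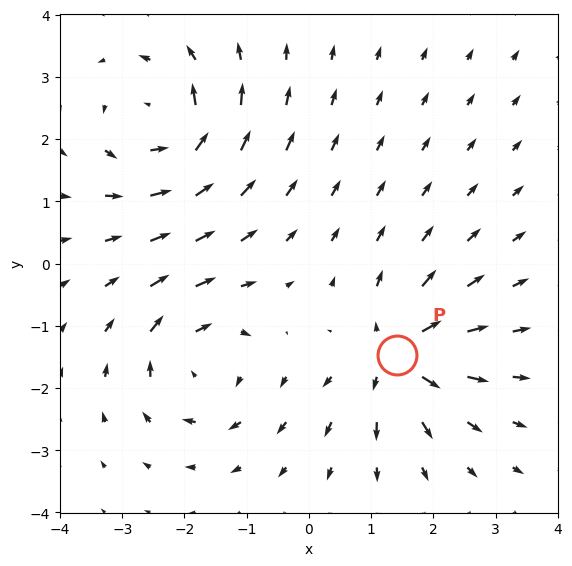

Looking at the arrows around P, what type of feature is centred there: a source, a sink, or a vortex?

At P (1.4, -1.5) the arrows spread outward. Divergence about +6, curl ≈0 — positive divergence with near-zero curl is a source.

source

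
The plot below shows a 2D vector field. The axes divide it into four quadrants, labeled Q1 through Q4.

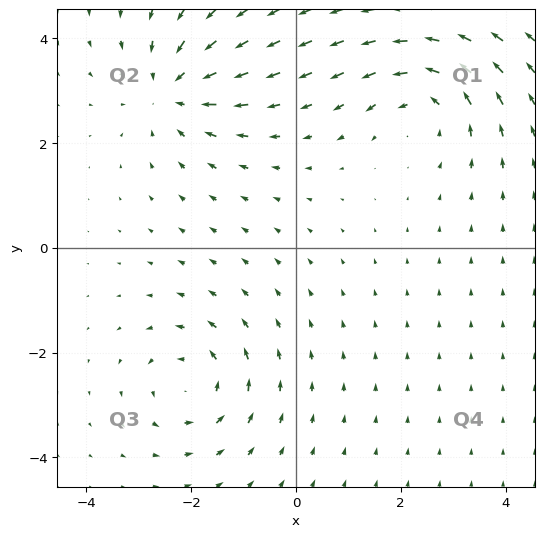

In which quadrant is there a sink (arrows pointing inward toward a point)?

The sink sits at approximately (-2.4, 3.0), which lies in quadrant Q2. The divergence there is about -5, negative as expected for a sink.

Q2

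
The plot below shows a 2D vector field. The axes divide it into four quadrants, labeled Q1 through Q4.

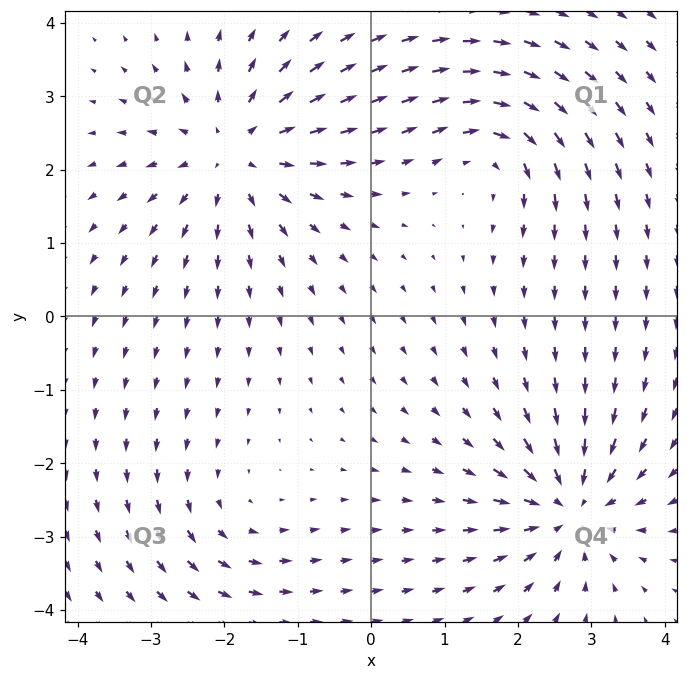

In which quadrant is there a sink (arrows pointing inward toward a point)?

The sink sits at approximately (2.7, -2.6), which lies in quadrant Q4. The divergence there is about -5, negative as expected for a sink.

Q4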